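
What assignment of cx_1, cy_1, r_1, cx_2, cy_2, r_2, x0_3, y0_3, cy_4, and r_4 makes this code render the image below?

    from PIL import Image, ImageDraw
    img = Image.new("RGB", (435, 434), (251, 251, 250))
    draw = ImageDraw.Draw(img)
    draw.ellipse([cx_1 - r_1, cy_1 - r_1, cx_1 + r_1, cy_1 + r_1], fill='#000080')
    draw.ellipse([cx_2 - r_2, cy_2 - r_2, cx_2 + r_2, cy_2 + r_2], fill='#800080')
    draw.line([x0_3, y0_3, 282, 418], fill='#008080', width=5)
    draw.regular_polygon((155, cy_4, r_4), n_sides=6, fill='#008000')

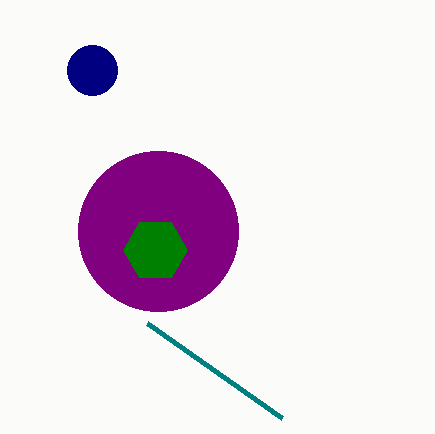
cx_1 = 92, cy_1 = 70, r_1 = 25, cx_2 = 158, cy_2 = 231, r_2 = 80, x0_3 = 147, y0_3 = 323, cy_4 = 250, r_4 = 32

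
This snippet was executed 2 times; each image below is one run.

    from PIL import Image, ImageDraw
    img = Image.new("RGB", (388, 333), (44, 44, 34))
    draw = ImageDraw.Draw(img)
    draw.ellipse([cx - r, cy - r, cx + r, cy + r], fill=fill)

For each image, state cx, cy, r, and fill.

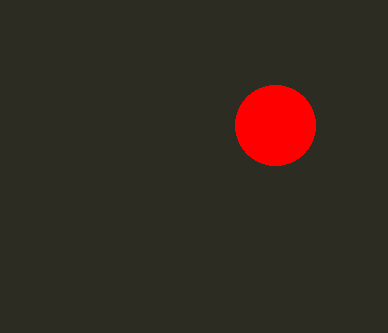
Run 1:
cx = 275
cy = 125
r = 40
fill = 'red'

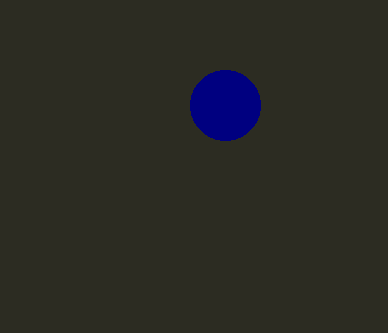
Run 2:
cx = 225
cy = 105
r = 35
fill = 'navy'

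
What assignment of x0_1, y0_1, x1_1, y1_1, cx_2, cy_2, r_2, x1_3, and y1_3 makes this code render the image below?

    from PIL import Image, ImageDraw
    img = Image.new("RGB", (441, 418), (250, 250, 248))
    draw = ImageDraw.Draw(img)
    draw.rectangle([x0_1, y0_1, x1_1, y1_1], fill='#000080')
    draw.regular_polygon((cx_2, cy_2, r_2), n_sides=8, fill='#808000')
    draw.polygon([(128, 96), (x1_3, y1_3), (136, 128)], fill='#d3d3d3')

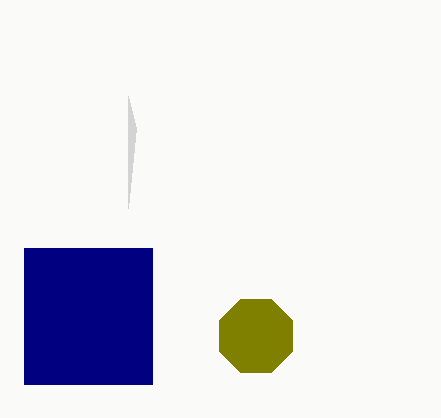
x0_1 = 24; y0_1 = 248; x1_1 = 152; y1_1 = 384; cx_2 = 256; cy_2 = 336; r_2 = 40; x1_3 = 128; y1_3 = 208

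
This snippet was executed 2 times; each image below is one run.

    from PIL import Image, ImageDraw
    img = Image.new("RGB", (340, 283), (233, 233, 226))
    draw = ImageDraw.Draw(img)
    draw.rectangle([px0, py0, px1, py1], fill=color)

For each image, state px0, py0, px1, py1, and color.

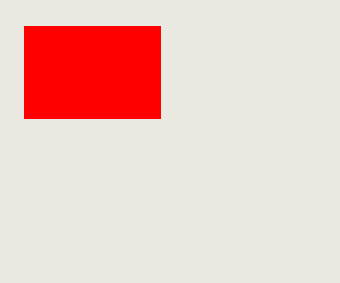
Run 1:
px0 = 24; py0 = 26; px1 = 160; py1 = 118; color = 'red'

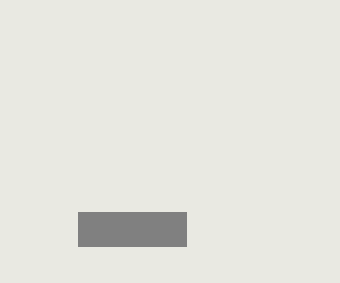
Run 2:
px0 = 78; py0 = 212; px1 = 186; py1 = 246; color = 'gray'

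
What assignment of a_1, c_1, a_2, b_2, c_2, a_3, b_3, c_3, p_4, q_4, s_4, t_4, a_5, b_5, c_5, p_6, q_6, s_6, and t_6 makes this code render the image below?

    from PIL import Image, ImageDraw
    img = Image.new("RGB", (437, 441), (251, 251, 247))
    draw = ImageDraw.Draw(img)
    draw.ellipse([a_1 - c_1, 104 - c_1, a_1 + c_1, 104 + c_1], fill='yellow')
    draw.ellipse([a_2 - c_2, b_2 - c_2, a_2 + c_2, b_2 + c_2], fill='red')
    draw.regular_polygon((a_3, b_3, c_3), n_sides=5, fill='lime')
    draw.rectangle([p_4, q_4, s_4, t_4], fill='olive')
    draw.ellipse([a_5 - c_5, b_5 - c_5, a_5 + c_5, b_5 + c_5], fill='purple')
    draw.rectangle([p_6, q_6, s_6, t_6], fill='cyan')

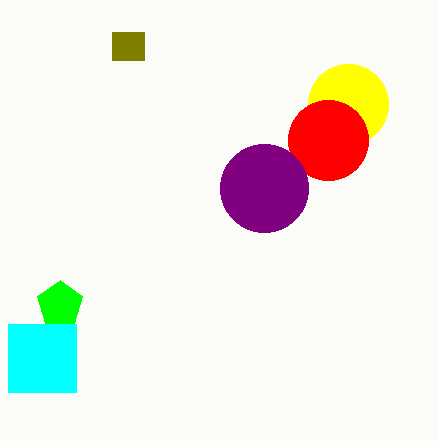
a_1 = 348
c_1 = 40
a_2 = 328
b_2 = 140
c_2 = 40
a_3 = 60
b_3 = 304
c_3 = 24
p_4 = 112
q_4 = 32
s_4 = 144
t_4 = 60
a_5 = 264
b_5 = 188
c_5 = 44
p_6 = 8
q_6 = 324
s_6 = 76
t_6 = 392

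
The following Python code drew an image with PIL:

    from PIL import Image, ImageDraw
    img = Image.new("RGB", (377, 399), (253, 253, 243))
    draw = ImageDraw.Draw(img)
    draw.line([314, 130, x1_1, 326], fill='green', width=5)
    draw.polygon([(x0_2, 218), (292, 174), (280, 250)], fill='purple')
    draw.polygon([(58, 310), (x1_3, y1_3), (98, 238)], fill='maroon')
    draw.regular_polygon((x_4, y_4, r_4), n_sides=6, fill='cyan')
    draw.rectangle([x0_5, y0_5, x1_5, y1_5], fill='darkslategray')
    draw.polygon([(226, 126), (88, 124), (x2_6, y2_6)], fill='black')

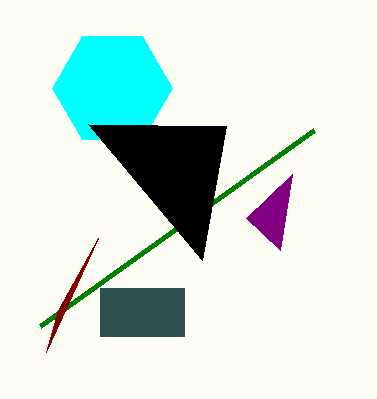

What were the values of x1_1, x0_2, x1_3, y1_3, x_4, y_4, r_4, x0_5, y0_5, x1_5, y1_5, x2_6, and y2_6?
x1_1 = 40
x0_2 = 246
x1_3 = 46
y1_3 = 352
x_4 = 112
y_4 = 88
r_4 = 60
x0_5 = 100
y0_5 = 288
x1_5 = 184
y1_5 = 336
x2_6 = 202
y2_6 = 260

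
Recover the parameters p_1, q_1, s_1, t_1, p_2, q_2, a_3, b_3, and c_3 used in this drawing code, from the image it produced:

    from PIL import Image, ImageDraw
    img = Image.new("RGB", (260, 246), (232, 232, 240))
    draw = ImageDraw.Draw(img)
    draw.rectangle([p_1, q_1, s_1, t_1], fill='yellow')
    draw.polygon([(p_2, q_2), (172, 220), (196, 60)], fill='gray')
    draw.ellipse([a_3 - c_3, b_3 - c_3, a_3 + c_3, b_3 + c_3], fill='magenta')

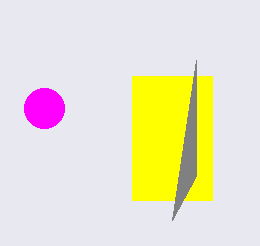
p_1 = 132, q_1 = 76, s_1 = 212, t_1 = 200, p_2 = 196, q_2 = 176, a_3 = 44, b_3 = 108, c_3 = 20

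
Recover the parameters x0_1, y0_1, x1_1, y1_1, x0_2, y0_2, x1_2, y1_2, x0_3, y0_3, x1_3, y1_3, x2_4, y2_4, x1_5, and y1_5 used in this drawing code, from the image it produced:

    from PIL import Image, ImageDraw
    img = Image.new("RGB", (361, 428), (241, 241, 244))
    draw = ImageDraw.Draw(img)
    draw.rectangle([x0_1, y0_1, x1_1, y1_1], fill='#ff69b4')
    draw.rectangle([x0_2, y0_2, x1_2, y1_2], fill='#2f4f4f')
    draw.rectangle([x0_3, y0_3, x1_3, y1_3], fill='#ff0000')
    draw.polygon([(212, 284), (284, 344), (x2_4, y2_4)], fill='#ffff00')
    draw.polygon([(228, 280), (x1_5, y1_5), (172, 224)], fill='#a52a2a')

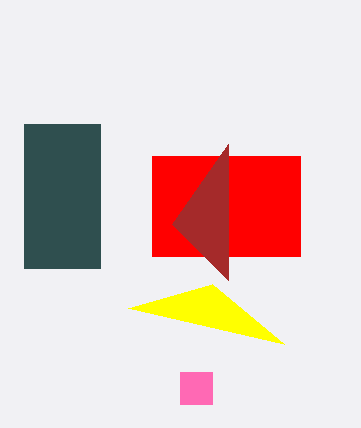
x0_1 = 180
y0_1 = 372
x1_1 = 212
y1_1 = 404
x0_2 = 24
y0_2 = 124
x1_2 = 100
y1_2 = 268
x0_3 = 152
y0_3 = 156
x1_3 = 300
y1_3 = 256
x2_4 = 128
y2_4 = 308
x1_5 = 228
y1_5 = 144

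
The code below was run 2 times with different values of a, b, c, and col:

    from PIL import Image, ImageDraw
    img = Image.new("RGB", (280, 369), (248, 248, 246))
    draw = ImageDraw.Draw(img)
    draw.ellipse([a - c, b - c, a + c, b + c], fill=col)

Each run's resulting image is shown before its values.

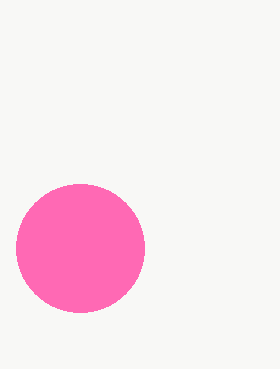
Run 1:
a = 80; b = 248; c = 64; col = 'hotpink'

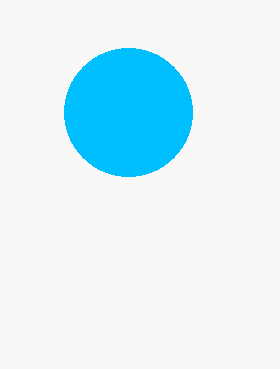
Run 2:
a = 128; b = 112; c = 64; col = 'deepskyblue'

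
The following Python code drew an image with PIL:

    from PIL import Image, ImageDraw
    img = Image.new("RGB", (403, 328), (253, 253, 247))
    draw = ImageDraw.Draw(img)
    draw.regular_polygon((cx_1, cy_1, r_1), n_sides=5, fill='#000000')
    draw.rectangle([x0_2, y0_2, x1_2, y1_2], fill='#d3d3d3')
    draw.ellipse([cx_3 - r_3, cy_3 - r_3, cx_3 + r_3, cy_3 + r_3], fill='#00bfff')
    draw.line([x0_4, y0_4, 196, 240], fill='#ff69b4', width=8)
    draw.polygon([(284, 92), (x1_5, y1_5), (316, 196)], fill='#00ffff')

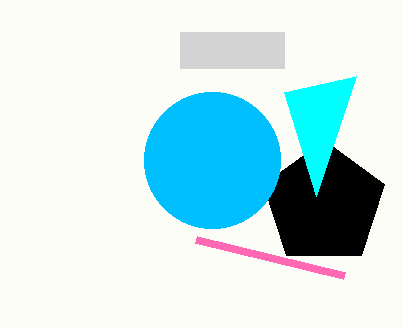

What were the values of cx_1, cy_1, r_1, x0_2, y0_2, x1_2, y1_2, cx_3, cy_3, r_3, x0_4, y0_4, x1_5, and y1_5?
cx_1 = 324, cy_1 = 204, r_1 = 64, x0_2 = 180, y0_2 = 32, x1_2 = 284, y1_2 = 68, cx_3 = 212, cy_3 = 160, r_3 = 68, x0_4 = 344, y0_4 = 276, x1_5 = 356, y1_5 = 76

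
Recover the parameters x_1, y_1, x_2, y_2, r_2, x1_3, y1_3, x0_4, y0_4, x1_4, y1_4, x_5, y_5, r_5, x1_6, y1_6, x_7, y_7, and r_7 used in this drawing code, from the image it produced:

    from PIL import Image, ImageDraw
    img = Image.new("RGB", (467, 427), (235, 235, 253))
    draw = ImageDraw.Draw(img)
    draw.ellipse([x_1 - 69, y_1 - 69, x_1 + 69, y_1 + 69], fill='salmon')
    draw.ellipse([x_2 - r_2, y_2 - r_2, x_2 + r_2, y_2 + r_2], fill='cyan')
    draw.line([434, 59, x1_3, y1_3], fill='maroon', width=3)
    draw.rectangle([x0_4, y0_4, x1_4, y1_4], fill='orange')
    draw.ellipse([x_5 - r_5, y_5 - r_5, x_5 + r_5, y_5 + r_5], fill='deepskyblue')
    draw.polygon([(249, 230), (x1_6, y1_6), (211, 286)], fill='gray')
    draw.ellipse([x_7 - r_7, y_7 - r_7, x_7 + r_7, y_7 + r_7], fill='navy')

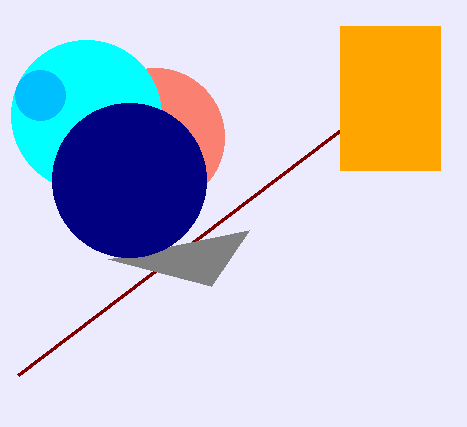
x_1 = 155
y_1 = 137
x_2 = 86
y_2 = 115
r_2 = 75
x1_3 = 18
y1_3 = 375
x0_4 = 340
y0_4 = 26
x1_4 = 440
y1_4 = 170
x_5 = 40
y_5 = 95
r_5 = 25
x1_6 = 108
y1_6 = 259
x_7 = 129
y_7 = 180
r_7 = 77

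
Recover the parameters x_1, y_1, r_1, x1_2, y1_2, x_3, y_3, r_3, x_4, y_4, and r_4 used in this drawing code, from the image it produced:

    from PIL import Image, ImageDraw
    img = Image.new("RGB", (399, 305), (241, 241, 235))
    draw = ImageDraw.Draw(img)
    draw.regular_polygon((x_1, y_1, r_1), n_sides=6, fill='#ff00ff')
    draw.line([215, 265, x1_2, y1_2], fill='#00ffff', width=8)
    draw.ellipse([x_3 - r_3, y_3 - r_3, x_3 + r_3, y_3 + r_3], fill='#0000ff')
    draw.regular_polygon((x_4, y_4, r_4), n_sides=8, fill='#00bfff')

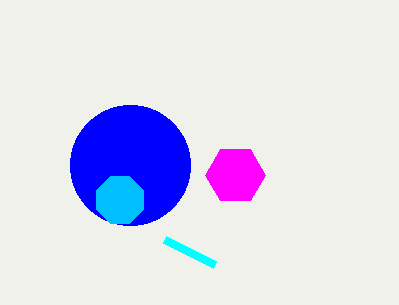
x_1 = 235
y_1 = 175
r_1 = 30
x1_2 = 165
y1_2 = 240
x_3 = 130
y_3 = 165
r_3 = 60
x_4 = 120
y_4 = 200
r_4 = 25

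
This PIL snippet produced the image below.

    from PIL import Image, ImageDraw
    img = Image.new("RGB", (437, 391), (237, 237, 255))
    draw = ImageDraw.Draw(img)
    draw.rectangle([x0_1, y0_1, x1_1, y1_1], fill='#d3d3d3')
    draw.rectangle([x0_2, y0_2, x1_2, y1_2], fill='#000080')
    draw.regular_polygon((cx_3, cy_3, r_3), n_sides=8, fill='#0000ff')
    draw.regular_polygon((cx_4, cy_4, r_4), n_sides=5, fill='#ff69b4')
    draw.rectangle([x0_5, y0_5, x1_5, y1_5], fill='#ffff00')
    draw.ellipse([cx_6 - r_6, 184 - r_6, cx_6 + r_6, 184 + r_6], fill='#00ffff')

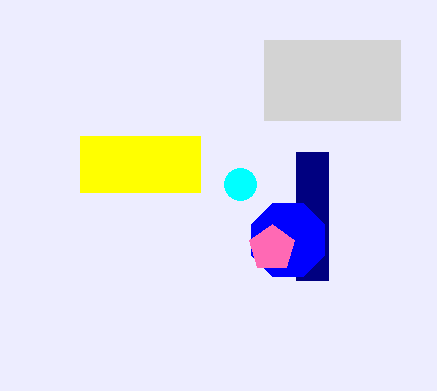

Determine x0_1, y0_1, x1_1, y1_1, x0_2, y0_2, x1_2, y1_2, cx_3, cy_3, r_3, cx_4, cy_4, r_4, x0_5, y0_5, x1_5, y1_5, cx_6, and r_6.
x0_1 = 264, y0_1 = 40, x1_1 = 400, y1_1 = 120, x0_2 = 296, y0_2 = 152, x1_2 = 328, y1_2 = 280, cx_3 = 288, cy_3 = 240, r_3 = 40, cx_4 = 272, cy_4 = 248, r_4 = 24, x0_5 = 80, y0_5 = 136, x1_5 = 200, y1_5 = 192, cx_6 = 240, r_6 = 16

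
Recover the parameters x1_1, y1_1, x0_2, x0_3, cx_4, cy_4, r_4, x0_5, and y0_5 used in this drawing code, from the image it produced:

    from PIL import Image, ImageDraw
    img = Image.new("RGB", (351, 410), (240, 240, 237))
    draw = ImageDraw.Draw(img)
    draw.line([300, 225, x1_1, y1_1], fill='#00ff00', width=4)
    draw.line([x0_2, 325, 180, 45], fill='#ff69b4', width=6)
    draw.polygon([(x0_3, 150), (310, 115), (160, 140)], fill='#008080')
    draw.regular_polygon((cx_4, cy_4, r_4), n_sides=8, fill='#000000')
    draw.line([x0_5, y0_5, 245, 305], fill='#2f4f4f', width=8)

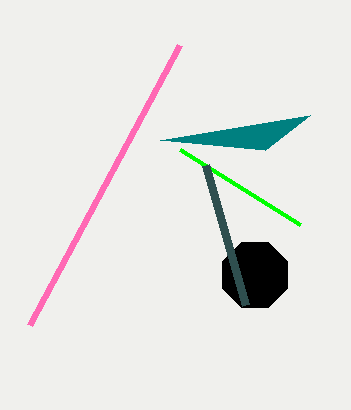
x1_1 = 180, y1_1 = 150, x0_2 = 30, x0_3 = 265, cx_4 = 255, cy_4 = 275, r_4 = 35, x0_5 = 205, y0_5 = 165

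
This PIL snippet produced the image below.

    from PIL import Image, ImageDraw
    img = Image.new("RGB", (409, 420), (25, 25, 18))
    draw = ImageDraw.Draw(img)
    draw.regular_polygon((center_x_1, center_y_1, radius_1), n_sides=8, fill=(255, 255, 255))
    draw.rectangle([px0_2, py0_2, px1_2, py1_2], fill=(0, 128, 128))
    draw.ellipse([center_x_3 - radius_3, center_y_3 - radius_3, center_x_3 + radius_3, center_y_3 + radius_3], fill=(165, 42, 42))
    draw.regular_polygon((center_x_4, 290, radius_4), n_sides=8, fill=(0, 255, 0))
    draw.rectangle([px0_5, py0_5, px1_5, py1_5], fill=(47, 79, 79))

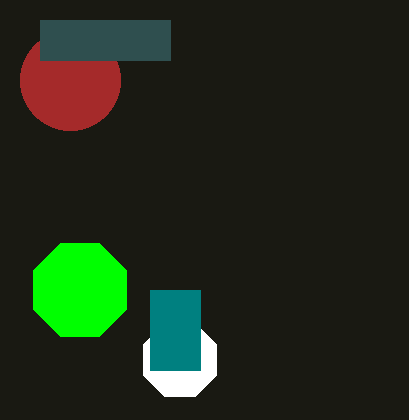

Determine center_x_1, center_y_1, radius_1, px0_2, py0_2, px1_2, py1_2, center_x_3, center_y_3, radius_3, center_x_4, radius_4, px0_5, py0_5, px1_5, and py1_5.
center_x_1 = 180, center_y_1 = 360, radius_1 = 40, px0_2 = 150, py0_2 = 290, px1_2 = 200, py1_2 = 370, center_x_3 = 70, center_y_3 = 80, radius_3 = 50, center_x_4 = 80, radius_4 = 50, px0_5 = 40, py0_5 = 20, px1_5 = 170, py1_5 = 60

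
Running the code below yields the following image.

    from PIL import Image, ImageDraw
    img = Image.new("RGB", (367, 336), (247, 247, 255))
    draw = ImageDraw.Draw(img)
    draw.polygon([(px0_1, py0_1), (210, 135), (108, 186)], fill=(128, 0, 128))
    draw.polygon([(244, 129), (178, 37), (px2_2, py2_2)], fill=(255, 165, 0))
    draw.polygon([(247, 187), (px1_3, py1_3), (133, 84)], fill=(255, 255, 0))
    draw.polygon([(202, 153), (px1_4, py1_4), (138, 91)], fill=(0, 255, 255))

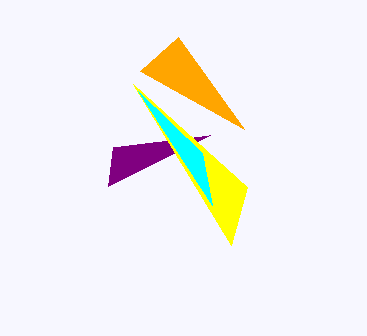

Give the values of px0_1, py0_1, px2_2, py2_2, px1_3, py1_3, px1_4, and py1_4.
px0_1 = 113
py0_1 = 147
px2_2 = 140
py2_2 = 71
px1_3 = 231
py1_3 = 245
px1_4 = 212
py1_4 = 205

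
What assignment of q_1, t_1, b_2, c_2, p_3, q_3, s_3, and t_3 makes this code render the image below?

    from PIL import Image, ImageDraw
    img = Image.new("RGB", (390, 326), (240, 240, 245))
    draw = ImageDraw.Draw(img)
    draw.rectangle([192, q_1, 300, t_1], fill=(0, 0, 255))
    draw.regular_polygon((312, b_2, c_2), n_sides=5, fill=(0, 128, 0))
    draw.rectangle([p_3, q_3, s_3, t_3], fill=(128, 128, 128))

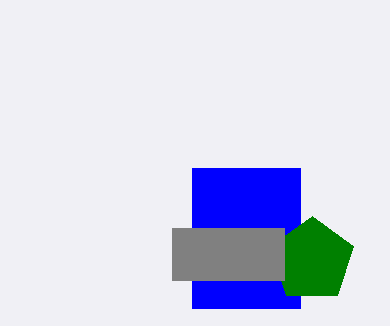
q_1 = 168, t_1 = 308, b_2 = 260, c_2 = 44, p_3 = 172, q_3 = 228, s_3 = 284, t_3 = 280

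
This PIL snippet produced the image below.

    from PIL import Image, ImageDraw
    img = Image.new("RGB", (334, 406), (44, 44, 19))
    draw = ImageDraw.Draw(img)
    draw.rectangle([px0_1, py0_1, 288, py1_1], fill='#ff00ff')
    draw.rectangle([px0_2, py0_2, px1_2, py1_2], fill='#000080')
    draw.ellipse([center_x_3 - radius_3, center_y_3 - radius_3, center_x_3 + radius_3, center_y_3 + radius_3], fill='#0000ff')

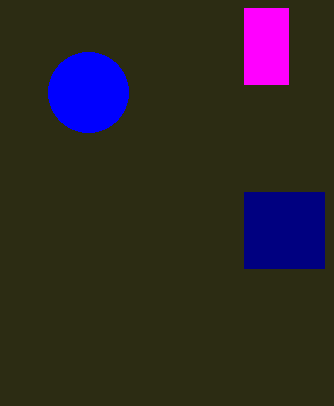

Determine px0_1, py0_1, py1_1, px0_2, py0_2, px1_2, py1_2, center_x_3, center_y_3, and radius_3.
px0_1 = 244, py0_1 = 8, py1_1 = 84, px0_2 = 244, py0_2 = 192, px1_2 = 324, py1_2 = 268, center_x_3 = 88, center_y_3 = 92, radius_3 = 40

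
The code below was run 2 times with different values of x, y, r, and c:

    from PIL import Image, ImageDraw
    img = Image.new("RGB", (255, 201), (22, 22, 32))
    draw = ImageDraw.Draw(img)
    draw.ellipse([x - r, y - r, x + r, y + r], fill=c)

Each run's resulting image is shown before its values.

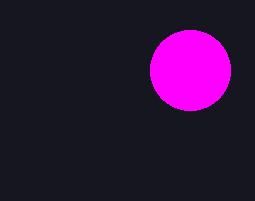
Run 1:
x = 190
y = 70
r = 40
c = 'magenta'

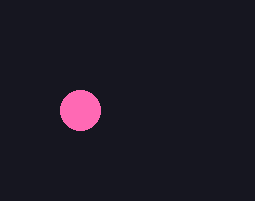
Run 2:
x = 80
y = 110
r = 20
c = 'hotpink'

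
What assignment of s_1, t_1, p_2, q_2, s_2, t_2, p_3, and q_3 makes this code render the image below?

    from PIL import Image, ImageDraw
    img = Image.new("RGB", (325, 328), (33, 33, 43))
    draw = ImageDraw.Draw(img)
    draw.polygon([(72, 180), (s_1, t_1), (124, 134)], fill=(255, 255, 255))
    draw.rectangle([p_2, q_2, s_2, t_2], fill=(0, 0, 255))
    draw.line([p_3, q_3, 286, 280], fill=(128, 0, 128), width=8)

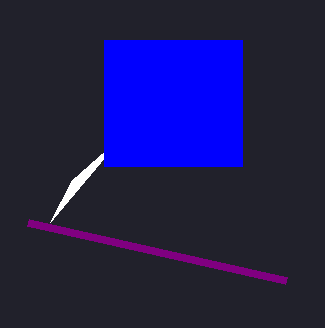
s_1 = 50
t_1 = 222
p_2 = 104
q_2 = 40
s_2 = 242
t_2 = 166
p_3 = 28
q_3 = 222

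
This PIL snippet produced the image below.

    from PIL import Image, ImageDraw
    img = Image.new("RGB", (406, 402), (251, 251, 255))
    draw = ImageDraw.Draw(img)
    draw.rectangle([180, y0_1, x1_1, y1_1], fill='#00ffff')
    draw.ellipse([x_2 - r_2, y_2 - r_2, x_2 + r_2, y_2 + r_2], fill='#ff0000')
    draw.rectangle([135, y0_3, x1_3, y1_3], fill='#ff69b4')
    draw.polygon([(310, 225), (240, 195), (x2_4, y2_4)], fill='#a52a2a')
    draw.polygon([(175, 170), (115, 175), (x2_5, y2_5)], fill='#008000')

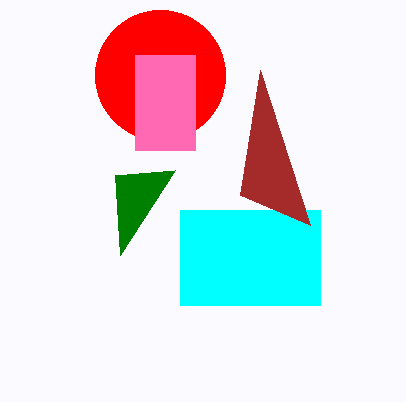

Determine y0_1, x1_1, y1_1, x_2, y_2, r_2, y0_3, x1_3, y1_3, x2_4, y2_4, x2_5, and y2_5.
y0_1 = 210, x1_1 = 320, y1_1 = 305, x_2 = 160, y_2 = 75, r_2 = 65, y0_3 = 55, x1_3 = 195, y1_3 = 150, x2_4 = 260, y2_4 = 70, x2_5 = 120, y2_5 = 255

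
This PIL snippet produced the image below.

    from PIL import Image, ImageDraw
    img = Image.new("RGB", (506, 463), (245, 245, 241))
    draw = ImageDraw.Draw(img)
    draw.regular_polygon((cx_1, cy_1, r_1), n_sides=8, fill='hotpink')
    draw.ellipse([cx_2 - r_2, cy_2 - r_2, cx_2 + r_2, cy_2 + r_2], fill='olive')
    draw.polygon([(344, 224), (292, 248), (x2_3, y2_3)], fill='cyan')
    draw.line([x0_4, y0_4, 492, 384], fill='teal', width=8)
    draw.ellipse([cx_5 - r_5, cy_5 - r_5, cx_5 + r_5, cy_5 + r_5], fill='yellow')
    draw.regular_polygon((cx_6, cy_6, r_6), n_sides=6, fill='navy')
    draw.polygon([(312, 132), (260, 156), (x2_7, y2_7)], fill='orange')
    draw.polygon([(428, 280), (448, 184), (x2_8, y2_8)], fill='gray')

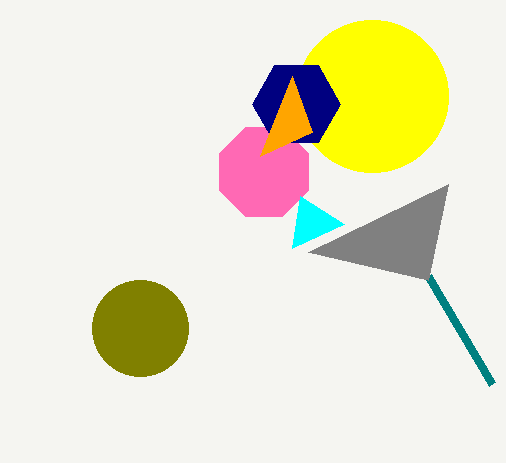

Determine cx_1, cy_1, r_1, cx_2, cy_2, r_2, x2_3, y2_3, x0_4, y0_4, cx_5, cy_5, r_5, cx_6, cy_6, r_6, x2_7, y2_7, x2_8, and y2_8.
cx_1 = 264
cy_1 = 172
r_1 = 48
cx_2 = 140
cy_2 = 328
r_2 = 48
x2_3 = 300
y2_3 = 196
x0_4 = 428
y0_4 = 276
cx_5 = 372
cy_5 = 96
r_5 = 76
cx_6 = 296
cy_6 = 104
r_6 = 44
x2_7 = 292
y2_7 = 76
x2_8 = 308
y2_8 = 252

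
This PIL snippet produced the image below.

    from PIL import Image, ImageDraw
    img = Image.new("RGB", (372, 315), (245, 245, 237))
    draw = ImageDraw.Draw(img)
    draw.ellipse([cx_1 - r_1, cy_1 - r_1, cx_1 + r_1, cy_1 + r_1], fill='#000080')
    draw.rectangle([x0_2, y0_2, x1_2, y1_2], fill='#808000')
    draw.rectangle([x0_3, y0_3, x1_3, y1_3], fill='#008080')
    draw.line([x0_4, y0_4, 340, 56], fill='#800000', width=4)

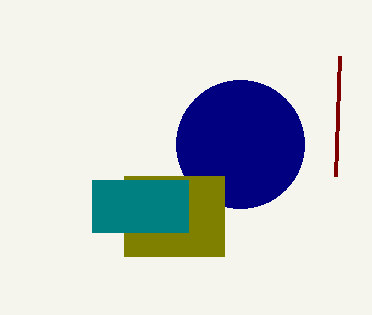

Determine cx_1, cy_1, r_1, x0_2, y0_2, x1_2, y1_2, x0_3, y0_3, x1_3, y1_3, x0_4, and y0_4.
cx_1 = 240
cy_1 = 144
r_1 = 64
x0_2 = 124
y0_2 = 176
x1_2 = 224
y1_2 = 256
x0_3 = 92
y0_3 = 180
x1_3 = 188
y1_3 = 232
x0_4 = 336
y0_4 = 176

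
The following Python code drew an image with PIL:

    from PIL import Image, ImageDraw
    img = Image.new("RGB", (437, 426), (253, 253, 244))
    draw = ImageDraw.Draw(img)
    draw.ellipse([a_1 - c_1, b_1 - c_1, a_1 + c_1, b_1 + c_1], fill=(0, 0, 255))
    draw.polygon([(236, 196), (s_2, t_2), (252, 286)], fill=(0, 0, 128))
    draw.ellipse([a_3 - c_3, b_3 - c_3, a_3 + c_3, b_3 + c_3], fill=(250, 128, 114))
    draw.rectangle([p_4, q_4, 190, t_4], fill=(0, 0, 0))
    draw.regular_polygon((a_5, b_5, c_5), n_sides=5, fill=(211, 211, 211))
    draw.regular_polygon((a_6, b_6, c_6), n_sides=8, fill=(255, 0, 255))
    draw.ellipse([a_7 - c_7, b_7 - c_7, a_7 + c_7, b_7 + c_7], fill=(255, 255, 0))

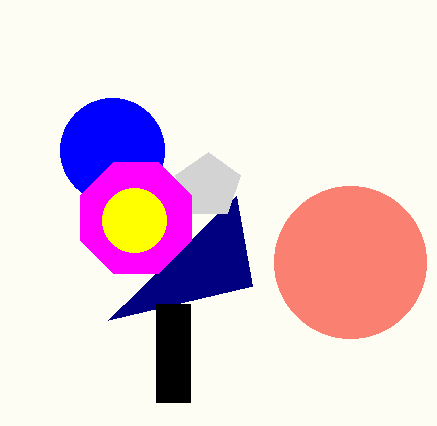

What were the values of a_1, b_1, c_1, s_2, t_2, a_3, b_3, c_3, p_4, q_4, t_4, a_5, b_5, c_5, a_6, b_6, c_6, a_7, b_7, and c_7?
a_1 = 112, b_1 = 150, c_1 = 52, s_2 = 108, t_2 = 320, a_3 = 350, b_3 = 262, c_3 = 76, p_4 = 156, q_4 = 304, t_4 = 402, a_5 = 208, b_5 = 186, c_5 = 34, a_6 = 136, b_6 = 218, c_6 = 60, a_7 = 134, b_7 = 220, c_7 = 32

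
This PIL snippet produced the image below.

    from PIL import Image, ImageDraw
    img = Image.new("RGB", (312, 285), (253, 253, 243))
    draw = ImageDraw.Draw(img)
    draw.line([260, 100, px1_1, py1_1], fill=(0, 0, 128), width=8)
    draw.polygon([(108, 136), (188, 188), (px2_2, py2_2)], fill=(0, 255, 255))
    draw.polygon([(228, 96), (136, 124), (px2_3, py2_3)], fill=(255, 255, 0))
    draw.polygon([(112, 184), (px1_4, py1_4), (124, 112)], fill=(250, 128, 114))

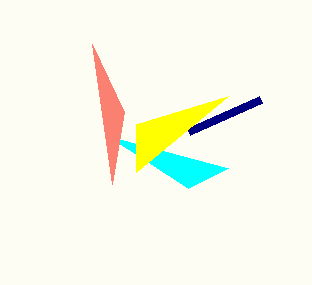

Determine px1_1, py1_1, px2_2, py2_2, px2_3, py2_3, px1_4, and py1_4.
px1_1 = 188, py1_1 = 132, px2_2 = 228, py2_2 = 168, px2_3 = 136, py2_3 = 172, px1_4 = 92, py1_4 = 44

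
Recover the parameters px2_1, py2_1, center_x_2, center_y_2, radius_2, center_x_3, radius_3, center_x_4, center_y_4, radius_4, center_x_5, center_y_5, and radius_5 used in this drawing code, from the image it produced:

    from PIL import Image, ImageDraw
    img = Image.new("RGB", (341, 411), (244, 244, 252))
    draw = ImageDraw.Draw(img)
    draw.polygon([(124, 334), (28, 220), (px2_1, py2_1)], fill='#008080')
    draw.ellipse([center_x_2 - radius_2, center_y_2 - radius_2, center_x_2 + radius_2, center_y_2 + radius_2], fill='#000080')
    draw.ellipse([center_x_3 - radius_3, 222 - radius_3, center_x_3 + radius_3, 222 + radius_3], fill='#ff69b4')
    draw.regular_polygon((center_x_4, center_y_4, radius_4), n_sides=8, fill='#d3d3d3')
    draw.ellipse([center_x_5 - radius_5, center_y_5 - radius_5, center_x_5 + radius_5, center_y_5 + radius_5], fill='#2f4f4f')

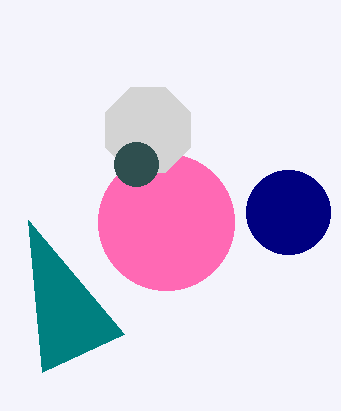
px2_1 = 42, py2_1 = 372, center_x_2 = 288, center_y_2 = 212, radius_2 = 42, center_x_3 = 166, radius_3 = 68, center_x_4 = 148, center_y_4 = 130, radius_4 = 46, center_x_5 = 136, center_y_5 = 164, radius_5 = 22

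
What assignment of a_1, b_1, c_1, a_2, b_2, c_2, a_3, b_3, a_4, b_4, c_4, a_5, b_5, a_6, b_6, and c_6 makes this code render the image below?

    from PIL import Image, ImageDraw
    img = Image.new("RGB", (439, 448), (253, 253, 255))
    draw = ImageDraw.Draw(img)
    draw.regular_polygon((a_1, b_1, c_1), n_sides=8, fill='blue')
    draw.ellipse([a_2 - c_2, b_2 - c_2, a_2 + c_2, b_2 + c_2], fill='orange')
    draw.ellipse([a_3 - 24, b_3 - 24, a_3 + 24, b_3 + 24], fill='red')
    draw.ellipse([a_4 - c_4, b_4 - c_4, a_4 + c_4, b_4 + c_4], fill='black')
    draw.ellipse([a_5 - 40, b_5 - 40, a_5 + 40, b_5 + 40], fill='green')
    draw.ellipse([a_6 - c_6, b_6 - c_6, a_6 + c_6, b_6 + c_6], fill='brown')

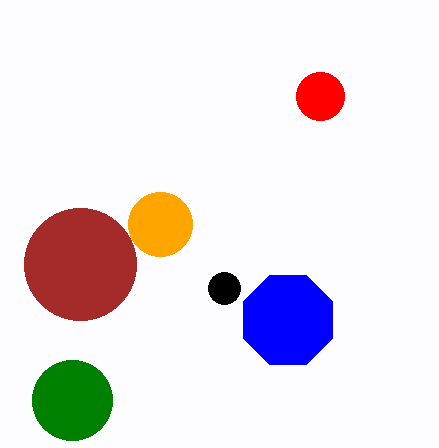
a_1 = 288
b_1 = 320
c_1 = 48
a_2 = 160
b_2 = 224
c_2 = 32
a_3 = 320
b_3 = 96
a_4 = 224
b_4 = 288
c_4 = 16
a_5 = 72
b_5 = 400
a_6 = 80
b_6 = 264
c_6 = 56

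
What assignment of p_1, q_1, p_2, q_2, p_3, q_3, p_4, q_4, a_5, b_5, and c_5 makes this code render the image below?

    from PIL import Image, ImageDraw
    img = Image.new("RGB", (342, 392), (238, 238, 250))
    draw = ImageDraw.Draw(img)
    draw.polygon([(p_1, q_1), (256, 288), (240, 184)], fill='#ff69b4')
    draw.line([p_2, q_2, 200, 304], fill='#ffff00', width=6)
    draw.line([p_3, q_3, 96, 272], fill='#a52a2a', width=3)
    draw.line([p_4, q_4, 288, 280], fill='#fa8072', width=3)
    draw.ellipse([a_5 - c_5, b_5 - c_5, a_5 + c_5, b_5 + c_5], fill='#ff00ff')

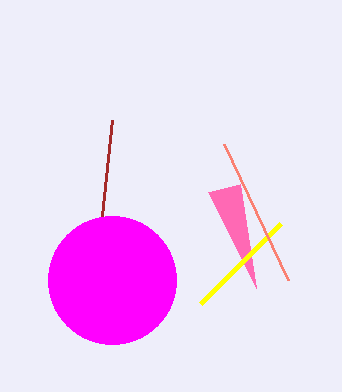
p_1 = 208; q_1 = 192; p_2 = 280; q_2 = 224; p_3 = 112; q_3 = 120; p_4 = 224; q_4 = 144; a_5 = 112; b_5 = 280; c_5 = 64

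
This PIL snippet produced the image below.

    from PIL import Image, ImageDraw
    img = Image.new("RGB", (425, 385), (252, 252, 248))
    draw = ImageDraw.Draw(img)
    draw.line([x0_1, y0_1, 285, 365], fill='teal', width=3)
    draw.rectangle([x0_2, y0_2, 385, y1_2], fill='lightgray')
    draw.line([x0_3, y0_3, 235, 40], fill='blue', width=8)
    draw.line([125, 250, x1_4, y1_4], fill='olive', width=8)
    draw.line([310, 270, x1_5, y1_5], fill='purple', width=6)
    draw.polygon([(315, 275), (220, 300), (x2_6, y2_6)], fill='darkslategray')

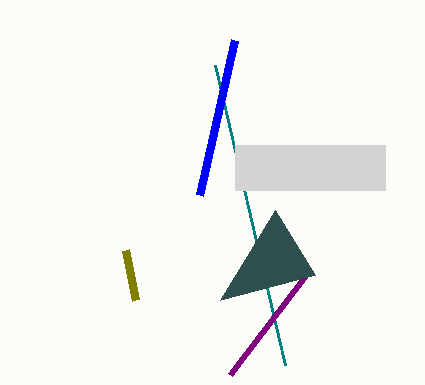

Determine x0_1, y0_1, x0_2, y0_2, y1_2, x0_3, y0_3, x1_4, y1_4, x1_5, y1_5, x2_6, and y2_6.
x0_1 = 215
y0_1 = 65
x0_2 = 235
y0_2 = 145
y1_2 = 190
x0_3 = 200
y0_3 = 195
x1_4 = 135
y1_4 = 300
x1_5 = 230
y1_5 = 375
x2_6 = 275
y2_6 = 210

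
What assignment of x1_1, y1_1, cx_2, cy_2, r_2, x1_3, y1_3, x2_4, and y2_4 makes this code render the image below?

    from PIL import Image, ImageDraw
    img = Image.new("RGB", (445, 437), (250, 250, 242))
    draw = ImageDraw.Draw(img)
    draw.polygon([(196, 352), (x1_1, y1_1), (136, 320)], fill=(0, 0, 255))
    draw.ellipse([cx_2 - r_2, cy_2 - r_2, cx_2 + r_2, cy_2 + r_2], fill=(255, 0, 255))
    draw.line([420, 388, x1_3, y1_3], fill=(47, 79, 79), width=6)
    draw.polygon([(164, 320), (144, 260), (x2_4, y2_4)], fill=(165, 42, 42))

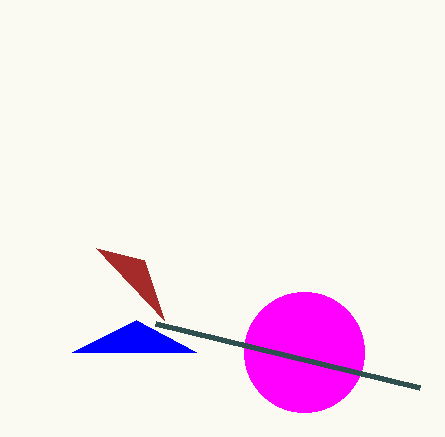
x1_1 = 72; y1_1 = 352; cx_2 = 304; cy_2 = 352; r_2 = 60; x1_3 = 156; y1_3 = 324; x2_4 = 96; y2_4 = 248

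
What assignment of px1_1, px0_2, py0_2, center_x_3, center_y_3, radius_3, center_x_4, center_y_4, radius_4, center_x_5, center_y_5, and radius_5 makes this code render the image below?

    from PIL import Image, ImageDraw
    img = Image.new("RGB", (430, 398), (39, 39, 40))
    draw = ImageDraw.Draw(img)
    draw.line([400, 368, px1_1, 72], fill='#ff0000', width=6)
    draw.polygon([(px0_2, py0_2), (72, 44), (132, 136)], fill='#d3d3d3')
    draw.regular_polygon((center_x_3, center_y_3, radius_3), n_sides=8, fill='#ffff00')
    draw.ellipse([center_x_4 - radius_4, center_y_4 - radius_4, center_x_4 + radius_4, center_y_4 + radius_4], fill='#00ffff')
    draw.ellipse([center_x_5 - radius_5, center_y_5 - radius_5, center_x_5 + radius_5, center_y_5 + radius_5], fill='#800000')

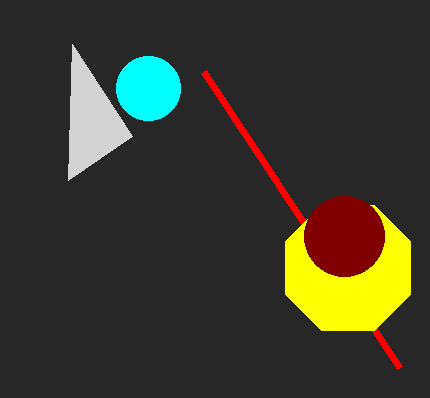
px1_1 = 204
px0_2 = 68
py0_2 = 180
center_x_3 = 348
center_y_3 = 268
radius_3 = 68
center_x_4 = 148
center_y_4 = 88
radius_4 = 32
center_x_5 = 344
center_y_5 = 236
radius_5 = 40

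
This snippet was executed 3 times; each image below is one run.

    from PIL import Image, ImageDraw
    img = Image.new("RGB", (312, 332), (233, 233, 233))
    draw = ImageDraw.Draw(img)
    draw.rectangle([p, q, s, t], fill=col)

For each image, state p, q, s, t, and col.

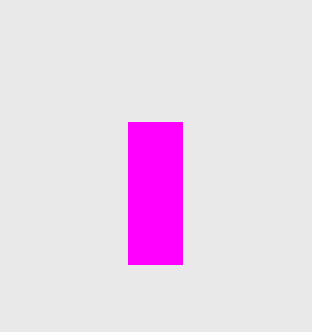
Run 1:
p = 128, q = 122, s = 182, t = 264, col = 'magenta'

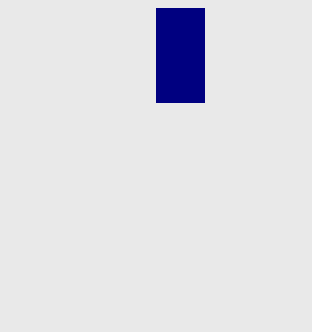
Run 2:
p = 156
q = 8
s = 204
t = 102
col = 'navy'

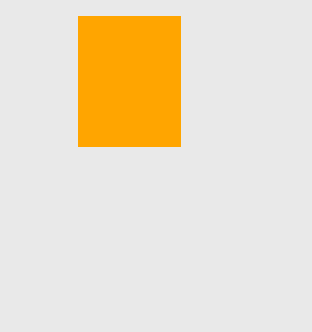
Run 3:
p = 78; q = 16; s = 180; t = 146; col = 'orange'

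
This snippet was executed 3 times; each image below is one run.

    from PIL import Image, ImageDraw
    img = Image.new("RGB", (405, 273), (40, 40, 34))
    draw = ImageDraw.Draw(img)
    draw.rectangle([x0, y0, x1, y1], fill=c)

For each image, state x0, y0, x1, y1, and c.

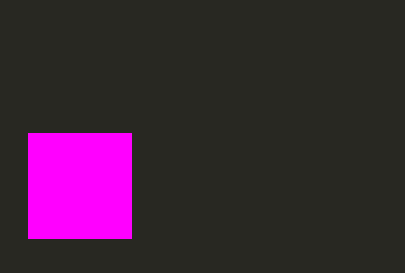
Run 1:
x0 = 28
y0 = 133
x1 = 131
y1 = 238
c = 'magenta'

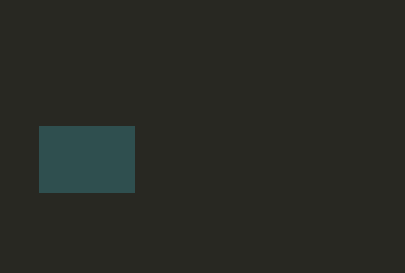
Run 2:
x0 = 39
y0 = 126
x1 = 134
y1 = 192
c = 'darkslategray'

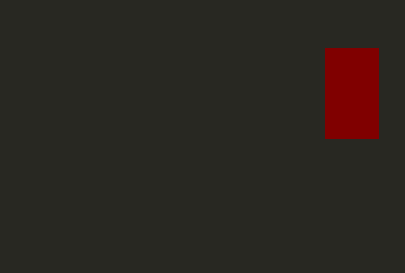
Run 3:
x0 = 325; y0 = 48; x1 = 378; y1 = 138; c = 'maroon'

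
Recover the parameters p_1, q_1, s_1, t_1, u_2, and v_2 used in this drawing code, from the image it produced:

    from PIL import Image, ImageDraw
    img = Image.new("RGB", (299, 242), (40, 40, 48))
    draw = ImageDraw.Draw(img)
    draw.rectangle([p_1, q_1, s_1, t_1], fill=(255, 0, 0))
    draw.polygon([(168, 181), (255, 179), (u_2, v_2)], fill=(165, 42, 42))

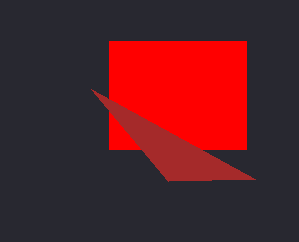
p_1 = 109
q_1 = 41
s_1 = 246
t_1 = 149
u_2 = 91
v_2 = 89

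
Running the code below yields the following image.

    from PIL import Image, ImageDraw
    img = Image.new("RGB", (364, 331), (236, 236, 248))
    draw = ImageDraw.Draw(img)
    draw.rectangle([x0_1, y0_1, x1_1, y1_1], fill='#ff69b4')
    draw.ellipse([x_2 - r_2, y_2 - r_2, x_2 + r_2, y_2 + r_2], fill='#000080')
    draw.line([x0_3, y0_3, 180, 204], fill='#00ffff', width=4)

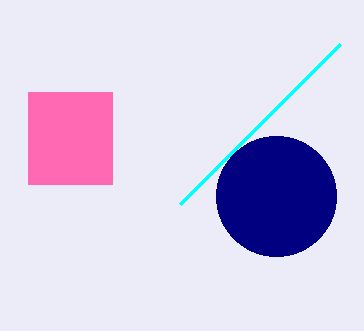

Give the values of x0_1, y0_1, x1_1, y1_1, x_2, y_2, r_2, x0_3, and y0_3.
x0_1 = 28; y0_1 = 92; x1_1 = 112; y1_1 = 184; x_2 = 276; y_2 = 196; r_2 = 60; x0_3 = 340; y0_3 = 44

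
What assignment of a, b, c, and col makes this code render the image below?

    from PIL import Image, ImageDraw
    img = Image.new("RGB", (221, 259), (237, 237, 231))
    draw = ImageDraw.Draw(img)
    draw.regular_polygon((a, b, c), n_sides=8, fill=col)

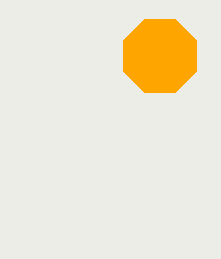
a = 160; b = 56; c = 40; col = 'orange'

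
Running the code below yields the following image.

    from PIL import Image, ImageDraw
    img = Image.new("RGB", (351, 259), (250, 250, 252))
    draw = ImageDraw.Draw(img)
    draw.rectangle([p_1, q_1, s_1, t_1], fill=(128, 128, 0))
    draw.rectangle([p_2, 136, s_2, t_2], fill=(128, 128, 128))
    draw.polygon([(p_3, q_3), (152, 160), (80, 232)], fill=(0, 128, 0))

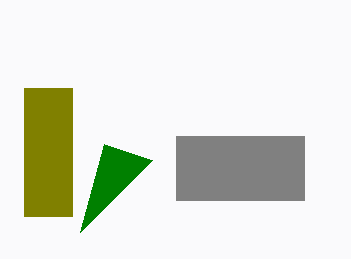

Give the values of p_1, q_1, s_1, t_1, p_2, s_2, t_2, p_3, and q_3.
p_1 = 24; q_1 = 88; s_1 = 72; t_1 = 216; p_2 = 176; s_2 = 304; t_2 = 200; p_3 = 104; q_3 = 144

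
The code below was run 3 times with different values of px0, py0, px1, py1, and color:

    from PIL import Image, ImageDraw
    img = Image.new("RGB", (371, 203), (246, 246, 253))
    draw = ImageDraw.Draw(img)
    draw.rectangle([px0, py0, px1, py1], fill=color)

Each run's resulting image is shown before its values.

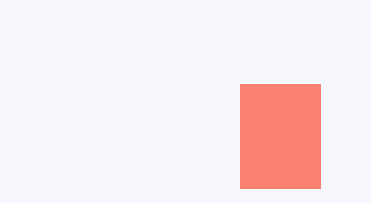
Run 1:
px0 = 240; py0 = 84; px1 = 320; py1 = 188; color = 'salmon'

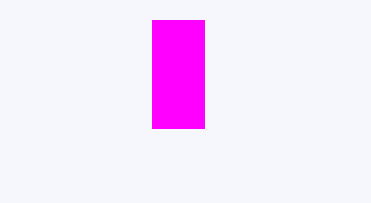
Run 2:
px0 = 152
py0 = 20
px1 = 204
py1 = 128
color = 'magenta'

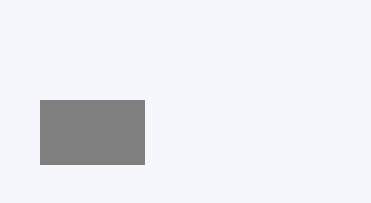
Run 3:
px0 = 40
py0 = 100
px1 = 144
py1 = 164
color = 'gray'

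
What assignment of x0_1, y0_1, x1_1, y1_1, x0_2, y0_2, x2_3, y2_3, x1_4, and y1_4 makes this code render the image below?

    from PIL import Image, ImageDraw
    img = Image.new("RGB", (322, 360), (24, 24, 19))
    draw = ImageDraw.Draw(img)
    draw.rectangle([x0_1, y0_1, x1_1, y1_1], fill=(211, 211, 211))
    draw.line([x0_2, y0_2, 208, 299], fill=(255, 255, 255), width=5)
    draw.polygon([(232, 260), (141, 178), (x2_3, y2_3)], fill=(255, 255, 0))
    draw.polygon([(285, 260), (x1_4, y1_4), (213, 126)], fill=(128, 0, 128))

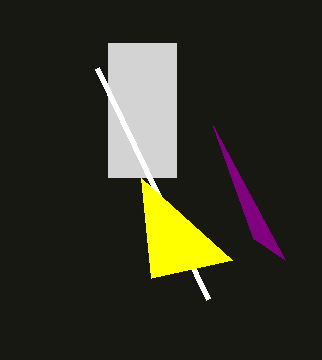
x0_1 = 108, y0_1 = 43, x1_1 = 176, y1_1 = 177, x0_2 = 97, y0_2 = 68, x2_3 = 151, y2_3 = 278, x1_4 = 253, y1_4 = 238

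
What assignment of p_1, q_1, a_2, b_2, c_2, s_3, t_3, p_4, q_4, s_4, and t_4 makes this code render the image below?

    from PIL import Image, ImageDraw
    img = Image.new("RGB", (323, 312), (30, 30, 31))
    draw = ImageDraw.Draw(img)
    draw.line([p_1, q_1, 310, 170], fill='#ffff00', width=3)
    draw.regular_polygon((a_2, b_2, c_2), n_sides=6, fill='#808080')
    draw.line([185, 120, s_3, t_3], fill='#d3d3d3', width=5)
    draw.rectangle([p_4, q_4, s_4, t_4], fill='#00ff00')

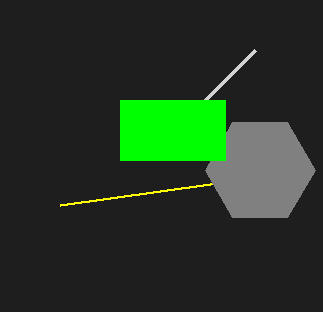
p_1 = 60; q_1 = 205; a_2 = 260; b_2 = 170; c_2 = 55; s_3 = 255; t_3 = 50; p_4 = 120; q_4 = 100; s_4 = 225; t_4 = 160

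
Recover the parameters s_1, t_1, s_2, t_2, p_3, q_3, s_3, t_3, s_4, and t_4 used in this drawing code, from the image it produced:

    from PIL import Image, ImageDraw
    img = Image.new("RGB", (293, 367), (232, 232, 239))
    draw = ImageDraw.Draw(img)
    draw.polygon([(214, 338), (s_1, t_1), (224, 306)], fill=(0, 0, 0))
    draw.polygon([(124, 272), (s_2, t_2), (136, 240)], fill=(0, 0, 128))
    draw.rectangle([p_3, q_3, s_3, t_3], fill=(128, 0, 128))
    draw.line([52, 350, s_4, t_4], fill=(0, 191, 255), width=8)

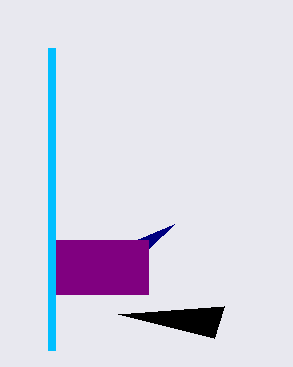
s_1 = 118; t_1 = 314; s_2 = 174; t_2 = 224; p_3 = 52; q_3 = 240; s_3 = 148; t_3 = 294; s_4 = 52; t_4 = 48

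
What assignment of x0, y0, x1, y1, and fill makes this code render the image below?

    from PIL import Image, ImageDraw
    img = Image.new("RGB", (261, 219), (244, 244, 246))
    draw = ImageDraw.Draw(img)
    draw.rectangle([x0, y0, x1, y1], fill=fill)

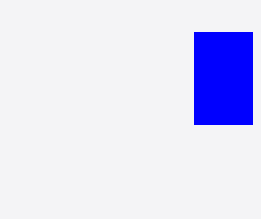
x0 = 194; y0 = 32; x1 = 252; y1 = 124; fill = 'blue'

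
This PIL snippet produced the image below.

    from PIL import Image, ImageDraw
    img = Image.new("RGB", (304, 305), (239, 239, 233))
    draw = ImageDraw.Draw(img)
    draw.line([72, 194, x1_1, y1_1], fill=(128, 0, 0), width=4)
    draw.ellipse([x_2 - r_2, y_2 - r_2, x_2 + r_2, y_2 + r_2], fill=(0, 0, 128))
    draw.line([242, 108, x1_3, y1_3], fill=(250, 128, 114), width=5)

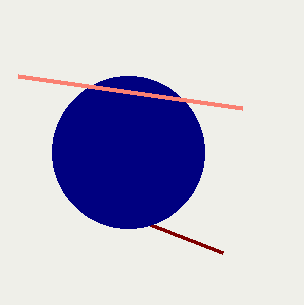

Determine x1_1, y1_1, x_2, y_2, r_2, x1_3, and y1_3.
x1_1 = 222
y1_1 = 252
x_2 = 128
y_2 = 152
r_2 = 76
x1_3 = 18
y1_3 = 76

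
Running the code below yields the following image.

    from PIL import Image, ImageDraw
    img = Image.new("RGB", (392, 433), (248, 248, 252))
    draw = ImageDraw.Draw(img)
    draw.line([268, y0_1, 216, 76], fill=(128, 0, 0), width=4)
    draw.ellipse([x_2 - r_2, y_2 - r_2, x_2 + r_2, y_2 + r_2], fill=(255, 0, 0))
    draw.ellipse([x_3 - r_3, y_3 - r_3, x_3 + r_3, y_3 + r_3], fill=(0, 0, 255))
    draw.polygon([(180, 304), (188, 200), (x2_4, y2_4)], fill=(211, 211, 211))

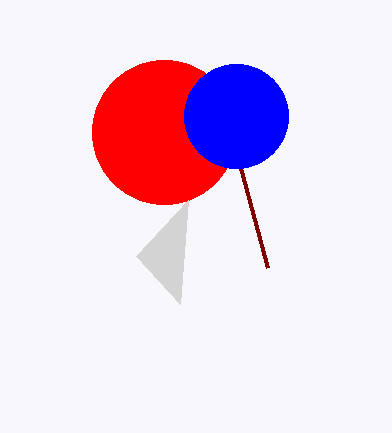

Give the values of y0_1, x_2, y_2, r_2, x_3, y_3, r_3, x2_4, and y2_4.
y0_1 = 268, x_2 = 164, y_2 = 132, r_2 = 72, x_3 = 236, y_3 = 116, r_3 = 52, x2_4 = 136, y2_4 = 256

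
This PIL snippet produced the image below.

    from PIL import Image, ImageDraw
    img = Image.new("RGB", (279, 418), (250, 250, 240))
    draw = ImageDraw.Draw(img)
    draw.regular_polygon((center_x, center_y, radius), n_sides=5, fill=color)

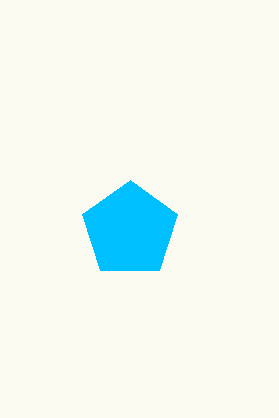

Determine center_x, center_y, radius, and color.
center_x = 130
center_y = 230
radius = 50
color = 'deepskyblue'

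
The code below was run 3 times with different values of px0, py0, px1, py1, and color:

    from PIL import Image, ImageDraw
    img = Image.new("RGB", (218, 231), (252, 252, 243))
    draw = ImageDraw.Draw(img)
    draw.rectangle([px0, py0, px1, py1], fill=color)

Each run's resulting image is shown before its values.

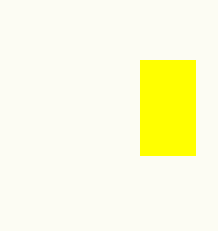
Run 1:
px0 = 140, py0 = 60, px1 = 195, py1 = 155, color = 'yellow'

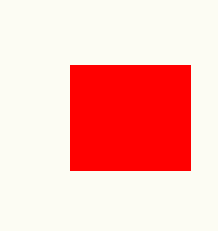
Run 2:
px0 = 70, py0 = 65, px1 = 190, py1 = 170, color = 'red'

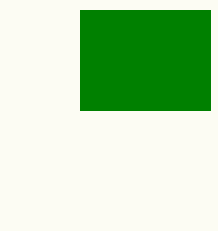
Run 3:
px0 = 80, py0 = 10, px1 = 210, py1 = 110, color = 'green'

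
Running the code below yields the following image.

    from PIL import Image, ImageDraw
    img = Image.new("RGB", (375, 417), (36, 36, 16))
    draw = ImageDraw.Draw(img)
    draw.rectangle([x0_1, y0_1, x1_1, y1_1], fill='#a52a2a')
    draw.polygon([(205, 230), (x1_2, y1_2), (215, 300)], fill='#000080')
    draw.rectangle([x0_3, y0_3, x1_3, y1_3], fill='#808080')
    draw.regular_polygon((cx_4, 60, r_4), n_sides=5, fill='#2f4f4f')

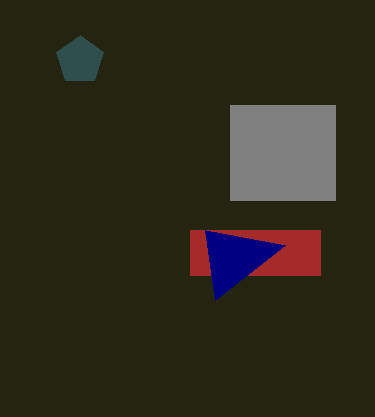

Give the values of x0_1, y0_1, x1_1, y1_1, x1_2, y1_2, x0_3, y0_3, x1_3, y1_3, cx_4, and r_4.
x0_1 = 190
y0_1 = 230
x1_1 = 320
y1_1 = 275
x1_2 = 285
y1_2 = 245
x0_3 = 230
y0_3 = 105
x1_3 = 335
y1_3 = 200
cx_4 = 80
r_4 = 25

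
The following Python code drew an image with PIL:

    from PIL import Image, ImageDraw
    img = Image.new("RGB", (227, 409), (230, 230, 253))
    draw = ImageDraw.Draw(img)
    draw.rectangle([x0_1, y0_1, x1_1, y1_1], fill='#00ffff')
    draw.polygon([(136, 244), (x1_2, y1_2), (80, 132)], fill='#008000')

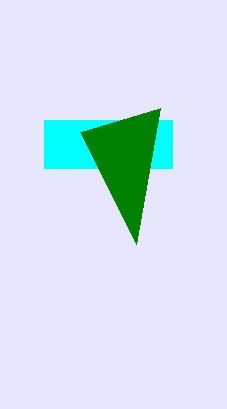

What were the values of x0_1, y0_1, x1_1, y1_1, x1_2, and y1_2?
x0_1 = 44, y0_1 = 120, x1_1 = 172, y1_1 = 168, x1_2 = 160, y1_2 = 108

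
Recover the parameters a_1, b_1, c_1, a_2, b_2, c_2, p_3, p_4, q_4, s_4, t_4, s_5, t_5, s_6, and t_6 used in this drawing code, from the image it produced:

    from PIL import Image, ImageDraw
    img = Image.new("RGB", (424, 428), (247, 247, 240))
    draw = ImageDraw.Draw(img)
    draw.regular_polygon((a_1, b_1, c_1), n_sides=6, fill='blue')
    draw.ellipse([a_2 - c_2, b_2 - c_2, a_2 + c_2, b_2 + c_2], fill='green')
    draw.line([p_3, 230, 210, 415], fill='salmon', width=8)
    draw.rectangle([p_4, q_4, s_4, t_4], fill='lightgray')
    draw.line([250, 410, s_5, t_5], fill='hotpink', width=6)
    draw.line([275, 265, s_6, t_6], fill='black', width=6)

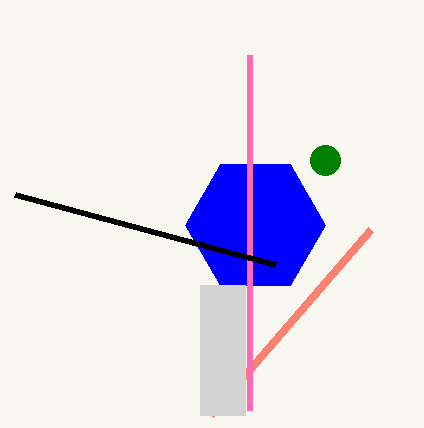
a_1 = 255, b_1 = 225, c_1 = 70, a_2 = 325, b_2 = 160, c_2 = 15, p_3 = 370, p_4 = 200, q_4 = 285, s_4 = 245, t_4 = 415, s_5 = 250, t_5 = 55, s_6 = 15, t_6 = 195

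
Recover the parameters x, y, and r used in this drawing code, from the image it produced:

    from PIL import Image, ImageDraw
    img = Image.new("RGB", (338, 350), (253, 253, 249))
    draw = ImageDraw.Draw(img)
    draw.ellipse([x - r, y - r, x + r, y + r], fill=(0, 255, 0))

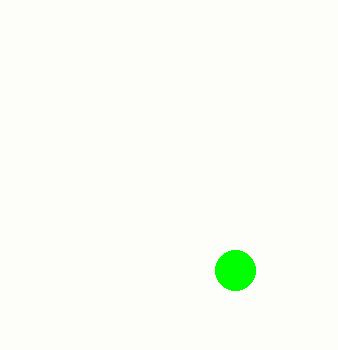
x = 235
y = 270
r = 20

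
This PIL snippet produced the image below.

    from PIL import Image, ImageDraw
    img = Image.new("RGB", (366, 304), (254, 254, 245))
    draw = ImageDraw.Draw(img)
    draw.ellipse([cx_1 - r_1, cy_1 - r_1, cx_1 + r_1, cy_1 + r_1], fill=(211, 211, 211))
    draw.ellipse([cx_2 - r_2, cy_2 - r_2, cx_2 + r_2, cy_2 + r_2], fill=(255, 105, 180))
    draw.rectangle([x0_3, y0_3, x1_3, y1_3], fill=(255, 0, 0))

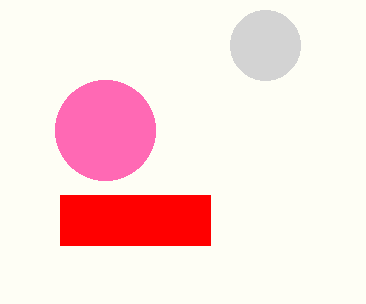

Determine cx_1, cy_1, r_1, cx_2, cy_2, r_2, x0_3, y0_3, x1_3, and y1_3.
cx_1 = 265; cy_1 = 45; r_1 = 35; cx_2 = 105; cy_2 = 130; r_2 = 50; x0_3 = 60; y0_3 = 195; x1_3 = 210; y1_3 = 245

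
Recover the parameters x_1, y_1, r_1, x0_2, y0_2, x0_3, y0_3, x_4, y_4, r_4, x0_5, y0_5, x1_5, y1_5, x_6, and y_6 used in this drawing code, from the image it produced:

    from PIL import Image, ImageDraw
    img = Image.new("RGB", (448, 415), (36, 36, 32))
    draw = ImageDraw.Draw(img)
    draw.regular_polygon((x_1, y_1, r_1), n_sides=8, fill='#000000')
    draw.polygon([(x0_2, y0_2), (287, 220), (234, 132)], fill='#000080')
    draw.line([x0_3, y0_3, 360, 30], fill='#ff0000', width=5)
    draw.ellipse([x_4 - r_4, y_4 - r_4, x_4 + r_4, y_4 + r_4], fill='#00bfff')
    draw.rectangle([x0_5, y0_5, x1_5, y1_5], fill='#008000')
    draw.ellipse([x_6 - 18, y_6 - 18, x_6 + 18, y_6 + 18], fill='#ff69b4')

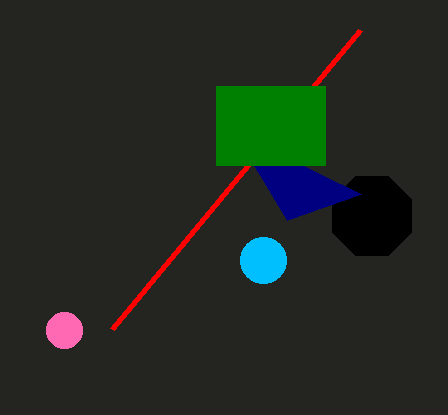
x_1 = 372, y_1 = 216, r_1 = 43, x0_2 = 361, y0_2 = 194, x0_3 = 112, y0_3 = 329, x_4 = 263, y_4 = 260, r_4 = 23, x0_5 = 216, y0_5 = 86, x1_5 = 325, y1_5 = 165, x_6 = 64, y_6 = 330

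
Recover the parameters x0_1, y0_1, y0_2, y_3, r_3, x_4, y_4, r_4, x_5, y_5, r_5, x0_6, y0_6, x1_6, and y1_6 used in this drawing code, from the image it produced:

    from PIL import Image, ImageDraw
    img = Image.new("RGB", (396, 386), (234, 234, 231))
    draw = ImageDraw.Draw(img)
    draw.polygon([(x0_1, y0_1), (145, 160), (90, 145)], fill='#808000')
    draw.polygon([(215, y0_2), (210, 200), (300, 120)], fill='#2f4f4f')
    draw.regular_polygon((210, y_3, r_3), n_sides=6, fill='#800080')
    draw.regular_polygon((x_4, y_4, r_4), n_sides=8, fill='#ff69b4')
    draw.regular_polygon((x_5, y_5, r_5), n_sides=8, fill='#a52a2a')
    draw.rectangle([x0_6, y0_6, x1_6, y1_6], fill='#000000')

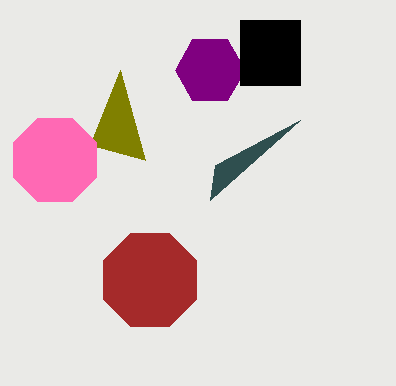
x0_1 = 120
y0_1 = 70
y0_2 = 165
y_3 = 70
r_3 = 35
x_4 = 55
y_4 = 160
r_4 = 45
x_5 = 150
y_5 = 280
r_5 = 50
x0_6 = 240
y0_6 = 20
x1_6 = 300
y1_6 = 85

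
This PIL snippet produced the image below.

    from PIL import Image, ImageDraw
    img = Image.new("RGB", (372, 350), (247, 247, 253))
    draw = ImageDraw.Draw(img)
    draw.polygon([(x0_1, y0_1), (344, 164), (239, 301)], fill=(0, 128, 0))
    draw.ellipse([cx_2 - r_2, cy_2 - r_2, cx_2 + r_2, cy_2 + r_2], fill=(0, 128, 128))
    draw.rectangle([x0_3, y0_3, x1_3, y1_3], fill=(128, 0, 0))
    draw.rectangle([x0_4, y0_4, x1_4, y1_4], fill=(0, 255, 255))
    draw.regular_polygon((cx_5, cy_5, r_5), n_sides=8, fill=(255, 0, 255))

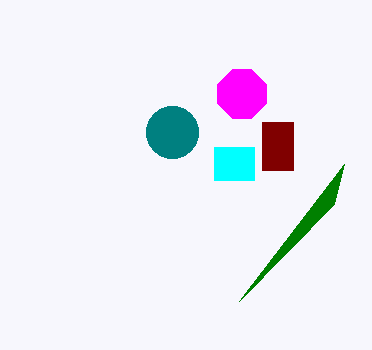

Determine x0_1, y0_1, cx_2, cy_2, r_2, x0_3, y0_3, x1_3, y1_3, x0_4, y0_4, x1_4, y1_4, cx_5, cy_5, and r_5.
x0_1 = 334; y0_1 = 204; cx_2 = 172; cy_2 = 132; r_2 = 26; x0_3 = 262; y0_3 = 122; x1_3 = 293; y1_3 = 170; x0_4 = 214; y0_4 = 147; x1_4 = 254; y1_4 = 180; cx_5 = 242; cy_5 = 94; r_5 = 26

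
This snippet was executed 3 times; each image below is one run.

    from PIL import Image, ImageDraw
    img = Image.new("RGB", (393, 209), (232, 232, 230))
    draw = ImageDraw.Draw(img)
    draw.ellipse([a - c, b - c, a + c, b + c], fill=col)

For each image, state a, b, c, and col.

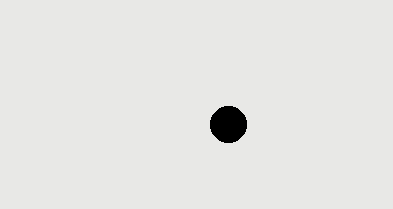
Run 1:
a = 228
b = 124
c = 18
col = 'black'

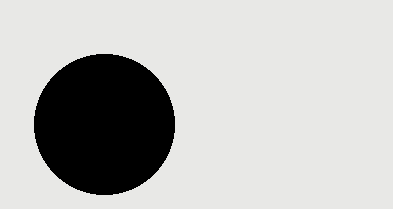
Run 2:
a = 104; b = 124; c = 70; col = 'black'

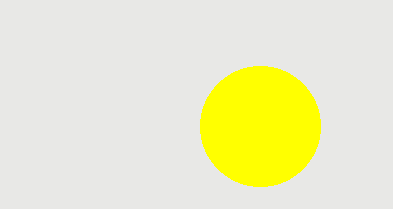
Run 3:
a = 260; b = 126; c = 60; col = 'yellow'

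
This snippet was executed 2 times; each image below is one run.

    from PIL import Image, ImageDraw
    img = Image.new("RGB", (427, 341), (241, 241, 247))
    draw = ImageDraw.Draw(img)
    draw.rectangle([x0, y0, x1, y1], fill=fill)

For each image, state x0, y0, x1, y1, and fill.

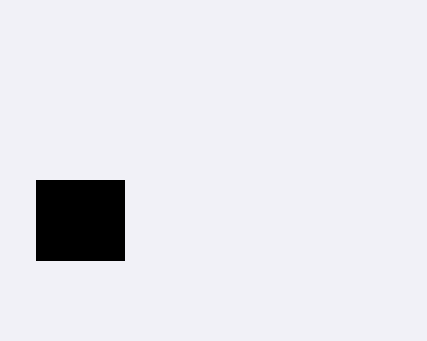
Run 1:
x0 = 36; y0 = 180; x1 = 124; y1 = 260; fill = 'black'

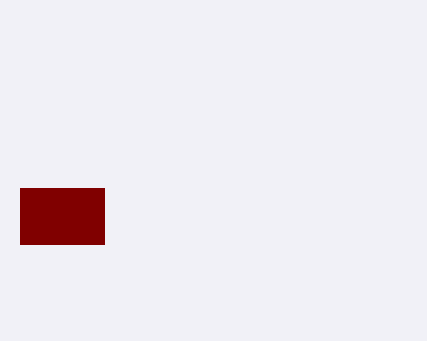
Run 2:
x0 = 20; y0 = 188; x1 = 104; y1 = 244; fill = 'maroon'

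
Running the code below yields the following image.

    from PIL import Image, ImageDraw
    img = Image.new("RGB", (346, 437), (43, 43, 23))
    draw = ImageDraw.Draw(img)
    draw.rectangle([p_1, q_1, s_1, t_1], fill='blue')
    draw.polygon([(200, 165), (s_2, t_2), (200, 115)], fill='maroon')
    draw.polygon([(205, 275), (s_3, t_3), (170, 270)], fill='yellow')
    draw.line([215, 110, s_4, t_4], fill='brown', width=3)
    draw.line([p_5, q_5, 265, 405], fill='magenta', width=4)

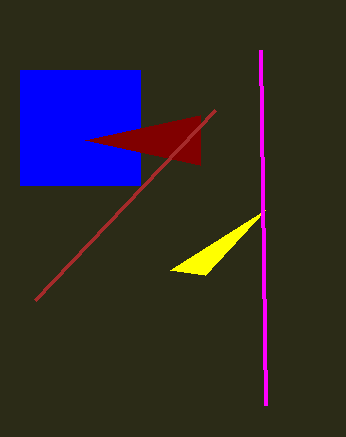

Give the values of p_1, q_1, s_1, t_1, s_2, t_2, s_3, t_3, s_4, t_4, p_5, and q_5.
p_1 = 20; q_1 = 70; s_1 = 140; t_1 = 185; s_2 = 85; t_2 = 140; s_3 = 265; t_3 = 210; s_4 = 35; t_4 = 300; p_5 = 260; q_5 = 50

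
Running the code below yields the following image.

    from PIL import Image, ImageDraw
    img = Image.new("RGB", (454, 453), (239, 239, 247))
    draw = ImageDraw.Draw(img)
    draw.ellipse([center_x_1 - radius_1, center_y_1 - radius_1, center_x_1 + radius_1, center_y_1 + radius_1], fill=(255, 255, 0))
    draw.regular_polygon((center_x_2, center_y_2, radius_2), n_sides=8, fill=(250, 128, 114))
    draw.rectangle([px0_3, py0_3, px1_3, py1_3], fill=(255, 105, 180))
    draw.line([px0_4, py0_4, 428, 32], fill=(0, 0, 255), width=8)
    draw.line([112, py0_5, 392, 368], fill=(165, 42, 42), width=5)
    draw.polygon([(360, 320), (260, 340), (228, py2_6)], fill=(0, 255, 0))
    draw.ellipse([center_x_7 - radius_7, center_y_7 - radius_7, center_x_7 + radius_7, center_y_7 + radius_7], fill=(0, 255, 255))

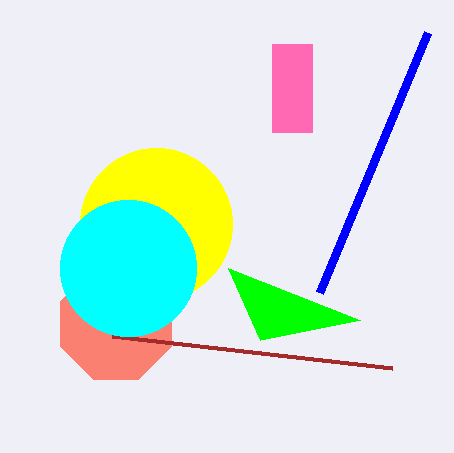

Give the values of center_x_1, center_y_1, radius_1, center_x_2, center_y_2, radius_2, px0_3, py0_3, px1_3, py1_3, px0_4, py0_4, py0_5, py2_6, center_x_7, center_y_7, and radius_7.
center_x_1 = 156; center_y_1 = 224; radius_1 = 76; center_x_2 = 116; center_y_2 = 324; radius_2 = 60; px0_3 = 272; py0_3 = 44; px1_3 = 312; py1_3 = 132; px0_4 = 320; py0_4 = 292; py0_5 = 336; py2_6 = 268; center_x_7 = 128; center_y_7 = 268; radius_7 = 68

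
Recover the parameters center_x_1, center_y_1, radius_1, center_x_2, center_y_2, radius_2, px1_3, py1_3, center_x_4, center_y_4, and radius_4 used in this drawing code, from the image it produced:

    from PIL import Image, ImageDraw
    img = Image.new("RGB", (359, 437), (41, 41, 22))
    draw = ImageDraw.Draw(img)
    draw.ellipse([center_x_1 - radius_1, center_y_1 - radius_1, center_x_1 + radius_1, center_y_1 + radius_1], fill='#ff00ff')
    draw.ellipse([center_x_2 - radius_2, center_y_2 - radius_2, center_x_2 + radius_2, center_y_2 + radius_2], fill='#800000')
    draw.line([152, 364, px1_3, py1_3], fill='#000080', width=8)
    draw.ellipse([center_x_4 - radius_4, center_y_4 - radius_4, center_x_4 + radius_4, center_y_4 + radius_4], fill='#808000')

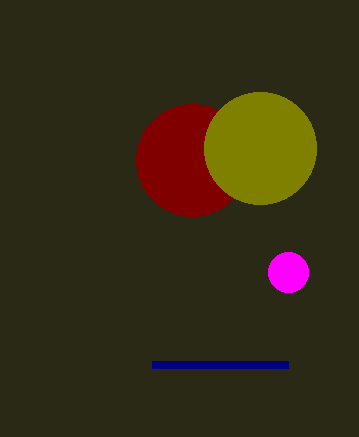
center_x_1 = 288, center_y_1 = 272, radius_1 = 20, center_x_2 = 192, center_y_2 = 160, radius_2 = 56, px1_3 = 288, py1_3 = 364, center_x_4 = 260, center_y_4 = 148, radius_4 = 56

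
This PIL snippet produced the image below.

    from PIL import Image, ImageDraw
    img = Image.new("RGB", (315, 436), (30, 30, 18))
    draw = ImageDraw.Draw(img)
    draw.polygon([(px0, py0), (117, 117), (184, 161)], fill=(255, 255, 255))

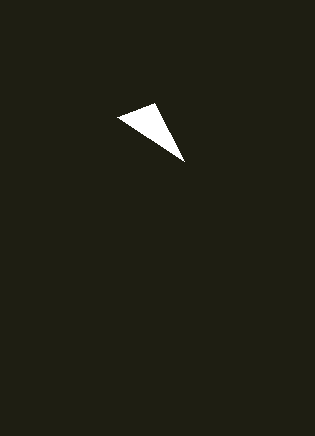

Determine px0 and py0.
px0 = 154, py0 = 103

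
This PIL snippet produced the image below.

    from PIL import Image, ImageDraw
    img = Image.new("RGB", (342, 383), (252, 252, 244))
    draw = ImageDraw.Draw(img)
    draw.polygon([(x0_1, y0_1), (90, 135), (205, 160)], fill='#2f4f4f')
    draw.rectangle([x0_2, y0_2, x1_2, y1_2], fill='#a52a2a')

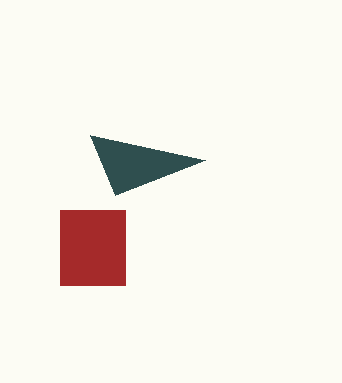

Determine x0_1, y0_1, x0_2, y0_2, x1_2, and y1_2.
x0_1 = 115
y0_1 = 195
x0_2 = 60
y0_2 = 210
x1_2 = 125
y1_2 = 285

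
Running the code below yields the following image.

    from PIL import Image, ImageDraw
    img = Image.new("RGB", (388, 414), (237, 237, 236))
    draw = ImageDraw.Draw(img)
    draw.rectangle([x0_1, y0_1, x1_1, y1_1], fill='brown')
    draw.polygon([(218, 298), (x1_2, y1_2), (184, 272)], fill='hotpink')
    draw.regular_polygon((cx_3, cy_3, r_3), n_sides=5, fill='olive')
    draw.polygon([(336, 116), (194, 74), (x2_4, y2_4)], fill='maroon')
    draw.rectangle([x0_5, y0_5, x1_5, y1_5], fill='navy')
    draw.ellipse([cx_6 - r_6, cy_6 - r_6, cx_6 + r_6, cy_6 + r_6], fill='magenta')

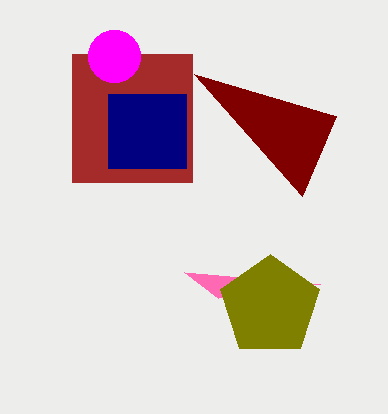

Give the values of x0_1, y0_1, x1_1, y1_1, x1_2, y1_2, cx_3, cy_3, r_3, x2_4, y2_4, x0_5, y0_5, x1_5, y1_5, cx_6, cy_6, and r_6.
x0_1 = 72; y0_1 = 54; x1_1 = 192; y1_1 = 182; x1_2 = 320; y1_2 = 284; cx_3 = 270; cy_3 = 306; r_3 = 52; x2_4 = 302; y2_4 = 196; x0_5 = 108; y0_5 = 94; x1_5 = 186; y1_5 = 168; cx_6 = 114; cy_6 = 56; r_6 = 26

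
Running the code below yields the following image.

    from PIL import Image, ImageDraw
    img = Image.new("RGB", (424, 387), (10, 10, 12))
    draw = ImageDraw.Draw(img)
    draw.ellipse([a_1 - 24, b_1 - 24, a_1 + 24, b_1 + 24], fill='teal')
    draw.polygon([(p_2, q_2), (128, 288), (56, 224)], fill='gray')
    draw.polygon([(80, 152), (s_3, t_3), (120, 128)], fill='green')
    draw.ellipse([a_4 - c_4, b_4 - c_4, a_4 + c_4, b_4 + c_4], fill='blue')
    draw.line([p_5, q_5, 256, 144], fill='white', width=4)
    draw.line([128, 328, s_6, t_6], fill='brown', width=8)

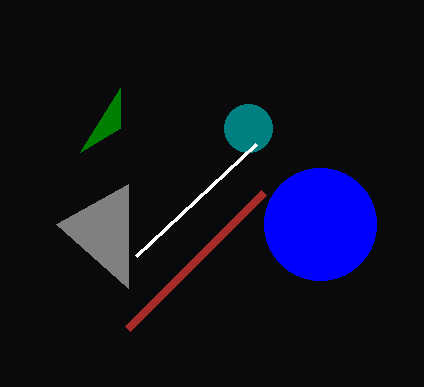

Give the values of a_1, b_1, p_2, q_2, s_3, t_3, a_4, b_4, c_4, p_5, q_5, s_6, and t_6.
a_1 = 248
b_1 = 128
p_2 = 128
q_2 = 184
s_3 = 120
t_3 = 88
a_4 = 320
b_4 = 224
c_4 = 56
p_5 = 136
q_5 = 256
s_6 = 264
t_6 = 192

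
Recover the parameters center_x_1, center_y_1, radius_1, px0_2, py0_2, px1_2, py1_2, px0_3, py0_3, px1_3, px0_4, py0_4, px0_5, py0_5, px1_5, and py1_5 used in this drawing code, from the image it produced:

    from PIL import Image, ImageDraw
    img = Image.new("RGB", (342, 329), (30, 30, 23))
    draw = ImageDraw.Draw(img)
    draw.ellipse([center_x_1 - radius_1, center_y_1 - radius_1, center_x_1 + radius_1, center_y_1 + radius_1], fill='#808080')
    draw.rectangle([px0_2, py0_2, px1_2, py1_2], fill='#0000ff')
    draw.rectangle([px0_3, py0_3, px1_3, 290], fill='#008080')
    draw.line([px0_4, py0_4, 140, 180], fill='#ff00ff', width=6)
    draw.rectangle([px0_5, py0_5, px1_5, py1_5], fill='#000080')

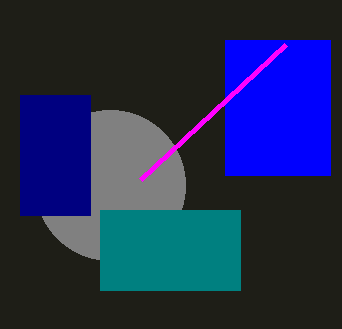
center_x_1 = 110, center_y_1 = 185, radius_1 = 75, px0_2 = 225, py0_2 = 40, px1_2 = 330, py1_2 = 175, px0_3 = 100, py0_3 = 210, px1_3 = 240, px0_4 = 285, py0_4 = 45, px0_5 = 20, py0_5 = 95, px1_5 = 90, py1_5 = 215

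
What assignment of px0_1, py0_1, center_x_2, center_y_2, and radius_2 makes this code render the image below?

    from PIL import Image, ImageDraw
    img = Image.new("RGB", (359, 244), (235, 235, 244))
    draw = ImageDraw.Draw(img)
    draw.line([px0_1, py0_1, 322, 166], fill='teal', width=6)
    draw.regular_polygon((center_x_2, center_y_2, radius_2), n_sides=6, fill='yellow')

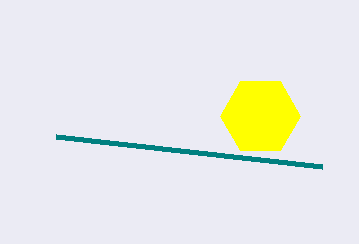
px0_1 = 56
py0_1 = 136
center_x_2 = 260
center_y_2 = 116
radius_2 = 40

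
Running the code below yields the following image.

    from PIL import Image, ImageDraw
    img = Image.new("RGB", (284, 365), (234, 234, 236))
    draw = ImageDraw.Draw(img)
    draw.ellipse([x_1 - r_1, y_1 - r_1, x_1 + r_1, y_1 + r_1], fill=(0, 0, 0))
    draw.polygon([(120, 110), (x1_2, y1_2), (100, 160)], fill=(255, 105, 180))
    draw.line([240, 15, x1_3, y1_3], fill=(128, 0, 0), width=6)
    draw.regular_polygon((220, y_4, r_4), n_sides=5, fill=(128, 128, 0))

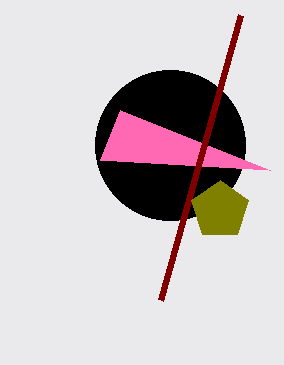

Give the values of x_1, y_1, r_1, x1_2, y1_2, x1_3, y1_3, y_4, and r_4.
x_1 = 170, y_1 = 145, r_1 = 75, x1_2 = 270, y1_2 = 170, x1_3 = 160, y1_3 = 300, y_4 = 210, r_4 = 30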